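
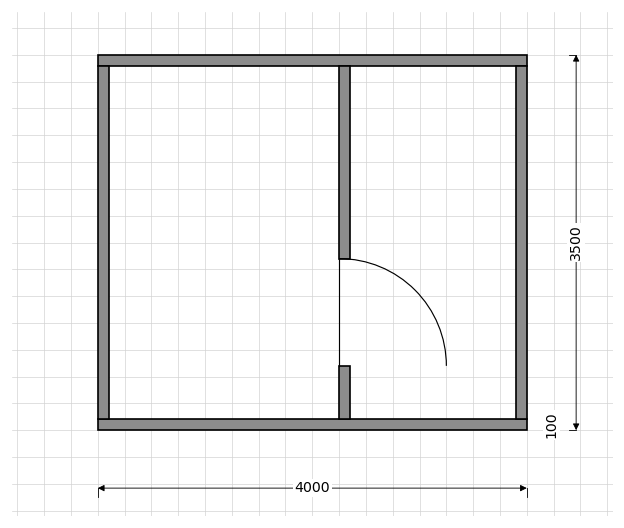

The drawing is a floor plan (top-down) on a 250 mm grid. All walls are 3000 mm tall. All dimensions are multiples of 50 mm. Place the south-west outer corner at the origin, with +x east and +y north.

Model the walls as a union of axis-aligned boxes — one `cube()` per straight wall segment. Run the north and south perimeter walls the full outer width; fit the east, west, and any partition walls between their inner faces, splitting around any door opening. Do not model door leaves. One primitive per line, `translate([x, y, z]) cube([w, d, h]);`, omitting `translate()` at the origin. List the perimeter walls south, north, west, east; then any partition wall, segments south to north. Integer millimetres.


cube([4000, 100, 3000]);
translate([0, 3400, 0]) cube([4000, 100, 3000]);
translate([0, 100, 0]) cube([100, 3300, 3000]);
translate([3900, 100, 0]) cube([100, 3300, 3000]);
translate([2250, 100, 0]) cube([100, 500, 3000]);
translate([2250, 1600, 0]) cube([100, 1800, 3000]);


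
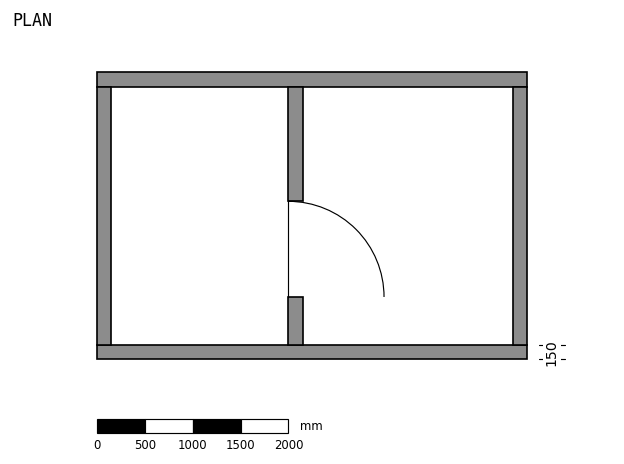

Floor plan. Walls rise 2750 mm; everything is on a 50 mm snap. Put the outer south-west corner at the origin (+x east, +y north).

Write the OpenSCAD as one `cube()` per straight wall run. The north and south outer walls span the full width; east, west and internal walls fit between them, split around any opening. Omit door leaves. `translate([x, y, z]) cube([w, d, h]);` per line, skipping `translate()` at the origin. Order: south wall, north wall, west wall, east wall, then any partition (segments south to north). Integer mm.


cube([4500, 150, 2750]);
translate([0, 2850, 0]) cube([4500, 150, 2750]);
translate([0, 150, 0]) cube([150, 2700, 2750]);
translate([4350, 150, 0]) cube([150, 2700, 2750]);
translate([2000, 150, 0]) cube([150, 500, 2750]);
translate([2000, 1650, 0]) cube([150, 1200, 2750]);


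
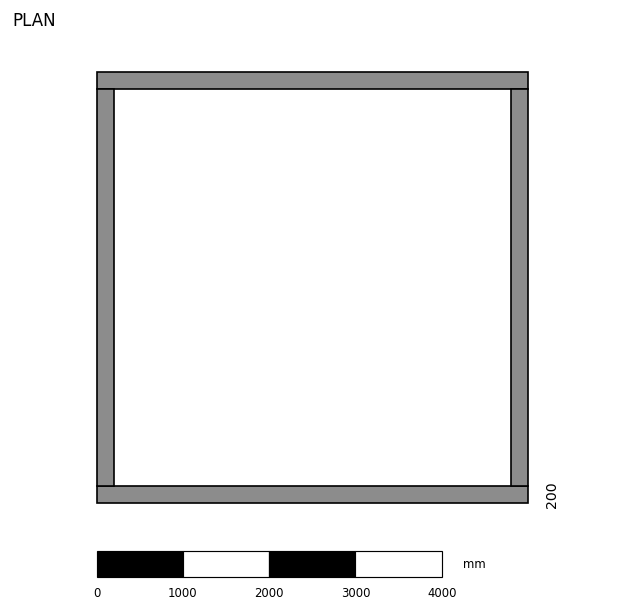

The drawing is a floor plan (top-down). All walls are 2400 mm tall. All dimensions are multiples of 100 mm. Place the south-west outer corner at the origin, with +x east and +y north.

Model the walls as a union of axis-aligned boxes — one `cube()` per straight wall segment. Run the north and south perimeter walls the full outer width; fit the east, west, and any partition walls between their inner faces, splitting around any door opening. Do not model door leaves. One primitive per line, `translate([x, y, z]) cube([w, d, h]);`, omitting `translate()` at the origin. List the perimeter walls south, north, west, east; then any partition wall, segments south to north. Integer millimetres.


cube([5000, 200, 2400]);
translate([0, 4800, 0]) cube([5000, 200, 2400]);
translate([0, 200, 0]) cube([200, 4600, 2400]);
translate([4800, 200, 0]) cube([200, 4600, 2400]);


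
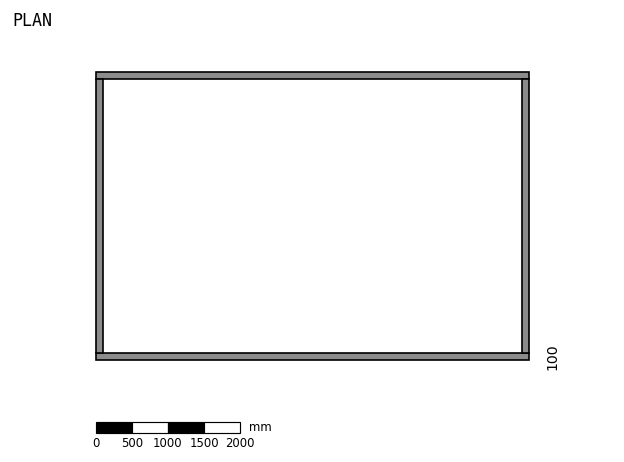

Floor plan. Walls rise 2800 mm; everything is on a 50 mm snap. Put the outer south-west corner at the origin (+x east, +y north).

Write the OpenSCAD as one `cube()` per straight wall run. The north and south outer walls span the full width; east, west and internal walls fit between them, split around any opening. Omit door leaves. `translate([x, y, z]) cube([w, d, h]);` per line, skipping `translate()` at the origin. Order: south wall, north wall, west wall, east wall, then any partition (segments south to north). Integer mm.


cube([6000, 100, 2800]);
translate([0, 3900, 0]) cube([6000, 100, 2800]);
translate([0, 100, 0]) cube([100, 3800, 2800]);
translate([5900, 100, 0]) cube([100, 3800, 2800]);


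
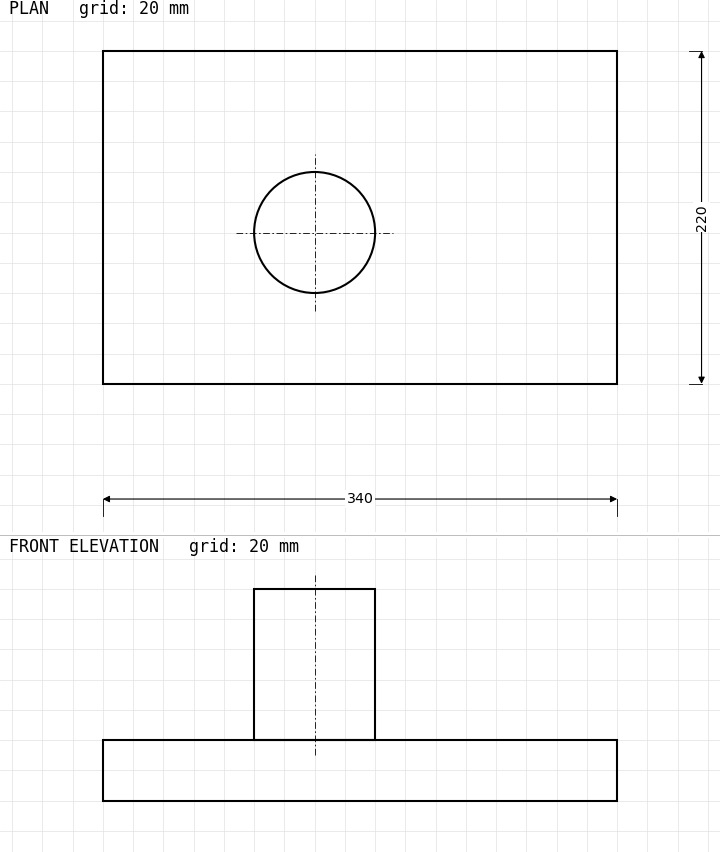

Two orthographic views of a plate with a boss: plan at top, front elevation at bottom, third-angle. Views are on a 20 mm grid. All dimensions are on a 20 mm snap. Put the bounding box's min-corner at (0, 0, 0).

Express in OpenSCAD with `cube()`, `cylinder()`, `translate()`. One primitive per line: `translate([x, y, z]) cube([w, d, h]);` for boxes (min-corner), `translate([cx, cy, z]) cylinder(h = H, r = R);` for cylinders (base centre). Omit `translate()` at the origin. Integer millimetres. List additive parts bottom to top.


cube([340, 220, 40]);
translate([140, 100, 40]) cylinder(h = 100, r = 40);


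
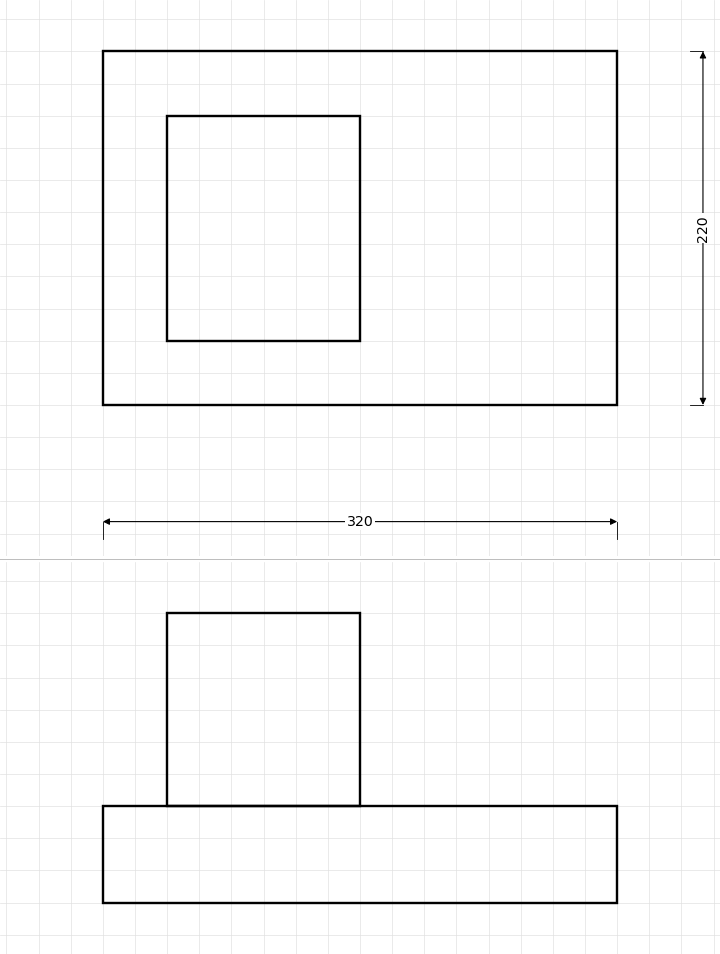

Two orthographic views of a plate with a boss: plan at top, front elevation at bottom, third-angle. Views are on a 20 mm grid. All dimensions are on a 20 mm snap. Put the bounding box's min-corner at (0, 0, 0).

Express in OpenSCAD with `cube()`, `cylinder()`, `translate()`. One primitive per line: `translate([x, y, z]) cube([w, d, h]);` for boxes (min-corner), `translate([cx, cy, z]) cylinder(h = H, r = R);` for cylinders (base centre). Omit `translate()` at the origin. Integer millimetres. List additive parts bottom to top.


cube([320, 220, 60]);
translate([40, 40, 60]) cube([120, 140, 120]);


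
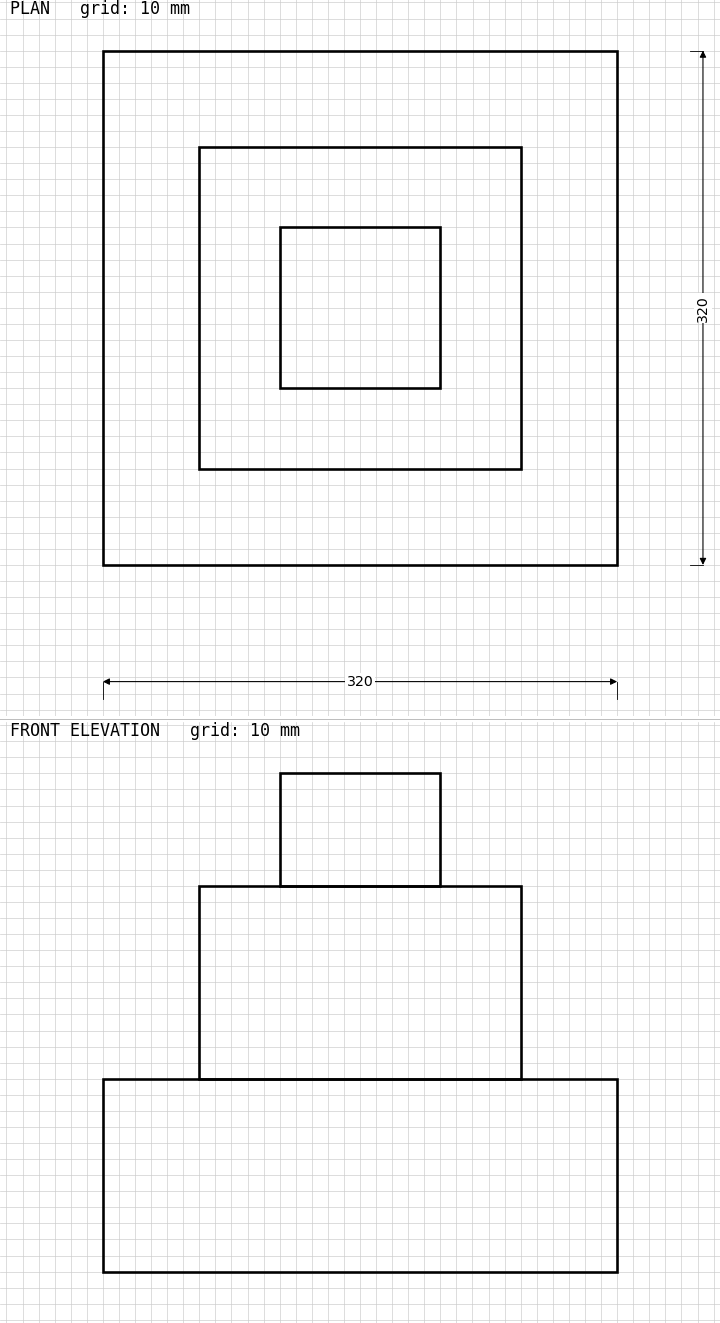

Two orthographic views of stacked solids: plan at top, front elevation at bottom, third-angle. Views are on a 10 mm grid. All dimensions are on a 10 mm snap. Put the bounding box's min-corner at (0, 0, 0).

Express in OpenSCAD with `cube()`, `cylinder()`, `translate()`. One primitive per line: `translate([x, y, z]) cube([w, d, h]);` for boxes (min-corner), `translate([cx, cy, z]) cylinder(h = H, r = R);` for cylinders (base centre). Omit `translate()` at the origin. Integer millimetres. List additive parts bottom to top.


cube([320, 320, 120]);
translate([60, 60, 120]) cube([200, 200, 120]);
translate([110, 110, 240]) cube([100, 100, 70]);


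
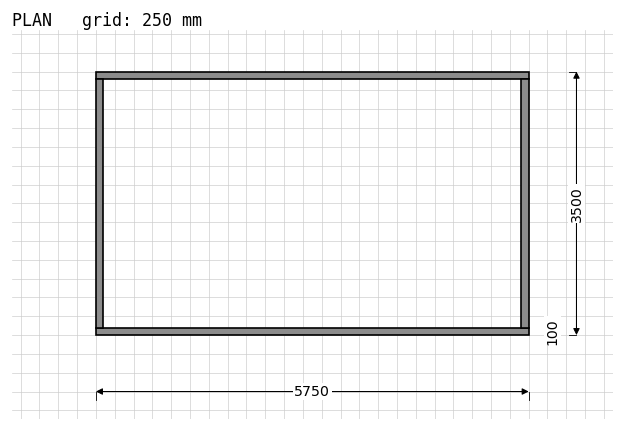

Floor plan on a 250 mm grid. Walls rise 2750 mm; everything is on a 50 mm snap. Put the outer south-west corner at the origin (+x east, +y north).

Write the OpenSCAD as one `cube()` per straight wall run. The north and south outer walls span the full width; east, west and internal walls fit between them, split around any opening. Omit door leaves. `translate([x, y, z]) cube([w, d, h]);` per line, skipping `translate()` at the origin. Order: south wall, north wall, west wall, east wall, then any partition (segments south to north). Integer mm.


cube([5750, 100, 2750]);
translate([0, 3400, 0]) cube([5750, 100, 2750]);
translate([0, 100, 0]) cube([100, 3300, 2750]);
translate([5650, 100, 0]) cube([100, 3300, 2750]);


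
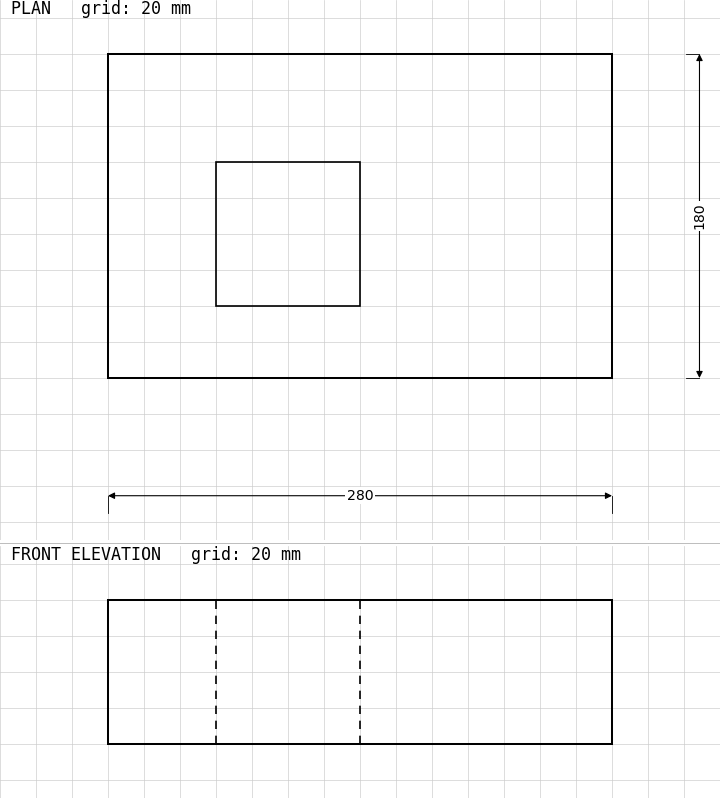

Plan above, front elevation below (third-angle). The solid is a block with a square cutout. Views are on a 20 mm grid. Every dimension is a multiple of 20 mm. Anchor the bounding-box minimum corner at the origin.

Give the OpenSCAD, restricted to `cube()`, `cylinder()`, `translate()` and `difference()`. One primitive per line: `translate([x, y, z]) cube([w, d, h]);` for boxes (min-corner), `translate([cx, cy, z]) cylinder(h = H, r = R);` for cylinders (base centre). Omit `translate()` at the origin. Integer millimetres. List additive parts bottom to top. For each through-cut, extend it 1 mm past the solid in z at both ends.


difference() {
  cube([280, 180, 80]);
  translate([60, 40, -1]) cube([80, 80, 82]);
}


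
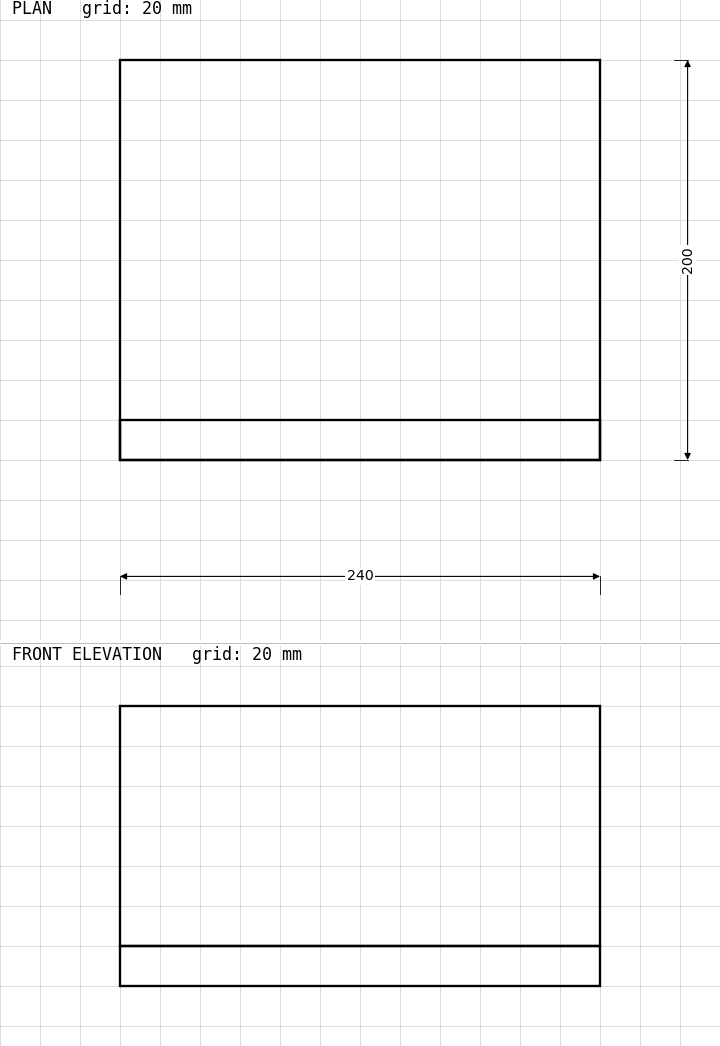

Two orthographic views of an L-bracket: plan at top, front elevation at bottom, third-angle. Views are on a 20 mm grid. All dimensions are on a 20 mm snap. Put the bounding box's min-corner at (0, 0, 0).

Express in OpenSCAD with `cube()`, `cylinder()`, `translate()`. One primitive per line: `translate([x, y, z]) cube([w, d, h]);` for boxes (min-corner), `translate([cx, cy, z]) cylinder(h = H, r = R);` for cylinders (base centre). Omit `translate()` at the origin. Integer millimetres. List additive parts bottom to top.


cube([240, 200, 20]);
translate([0, 0, 20]) cube([240, 20, 120]);


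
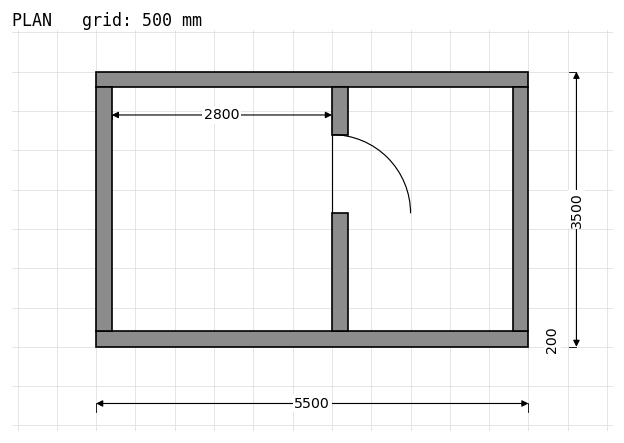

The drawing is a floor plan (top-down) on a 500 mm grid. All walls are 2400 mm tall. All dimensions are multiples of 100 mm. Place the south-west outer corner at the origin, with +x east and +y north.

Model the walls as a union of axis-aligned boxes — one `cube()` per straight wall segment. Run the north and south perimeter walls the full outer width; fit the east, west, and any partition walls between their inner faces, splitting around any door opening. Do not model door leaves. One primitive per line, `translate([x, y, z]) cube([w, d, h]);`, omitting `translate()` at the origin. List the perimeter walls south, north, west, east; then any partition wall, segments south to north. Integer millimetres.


cube([5500, 200, 2400]);
translate([0, 3300, 0]) cube([5500, 200, 2400]);
translate([0, 200, 0]) cube([200, 3100, 2400]);
translate([5300, 200, 0]) cube([200, 3100, 2400]);
translate([3000, 200, 0]) cube([200, 1500, 2400]);
translate([3000, 2700, 0]) cube([200, 600, 2400]);


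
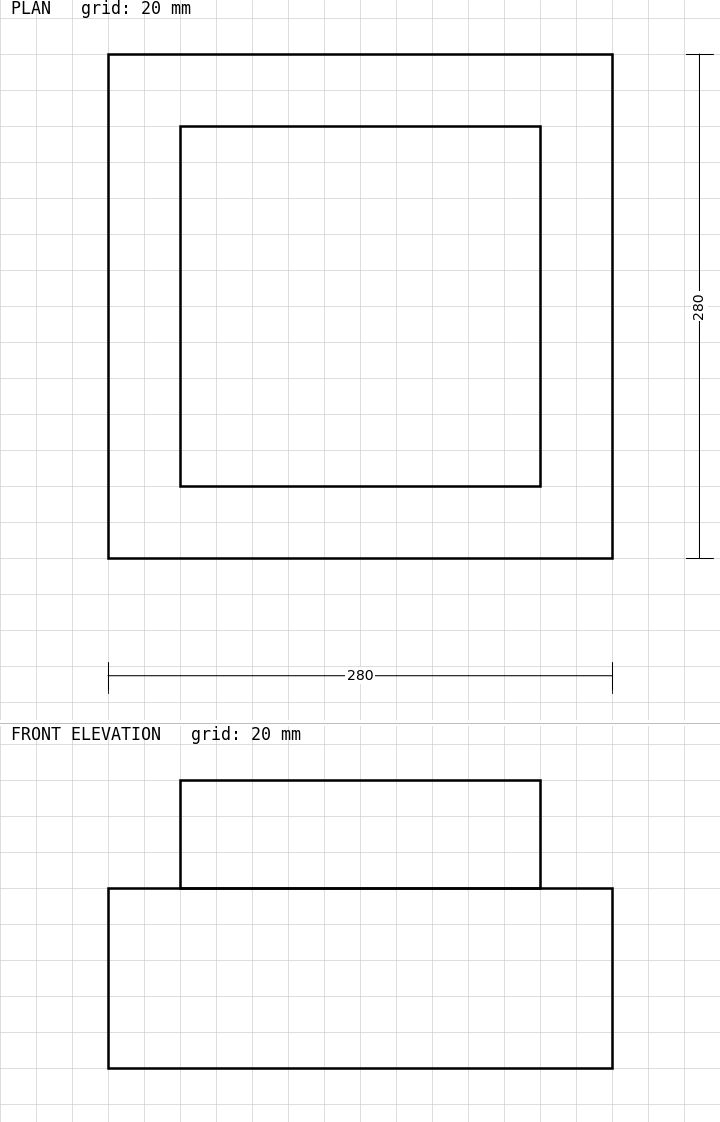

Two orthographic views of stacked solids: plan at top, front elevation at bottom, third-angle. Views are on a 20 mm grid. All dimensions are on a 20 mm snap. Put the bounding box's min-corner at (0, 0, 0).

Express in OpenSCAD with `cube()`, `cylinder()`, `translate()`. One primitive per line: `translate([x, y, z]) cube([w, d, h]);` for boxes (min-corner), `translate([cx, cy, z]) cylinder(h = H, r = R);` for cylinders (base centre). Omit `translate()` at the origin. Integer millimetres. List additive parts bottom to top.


cube([280, 280, 100]);
translate([40, 40, 100]) cube([200, 200, 60]);


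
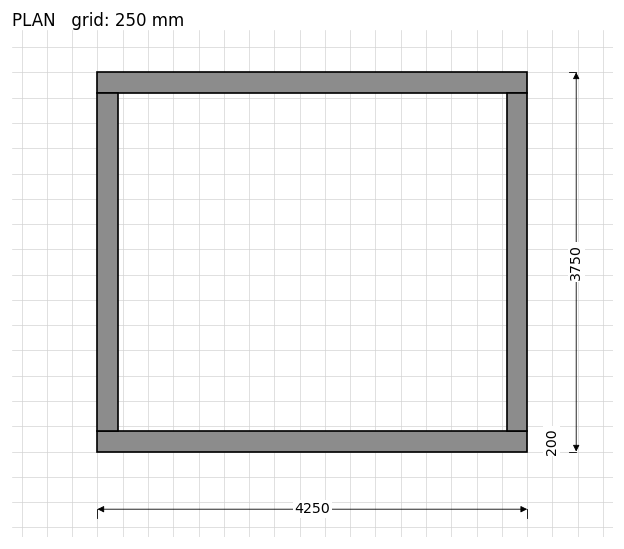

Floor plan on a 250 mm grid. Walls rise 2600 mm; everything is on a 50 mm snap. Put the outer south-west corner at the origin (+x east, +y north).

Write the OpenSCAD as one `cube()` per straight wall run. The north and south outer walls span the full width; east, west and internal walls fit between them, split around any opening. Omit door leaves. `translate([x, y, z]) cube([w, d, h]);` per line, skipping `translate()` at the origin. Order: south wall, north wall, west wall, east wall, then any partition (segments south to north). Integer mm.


cube([4250, 200, 2600]);
translate([0, 3550, 0]) cube([4250, 200, 2600]);
translate([0, 200, 0]) cube([200, 3350, 2600]);
translate([4050, 200, 0]) cube([200, 3350, 2600]);


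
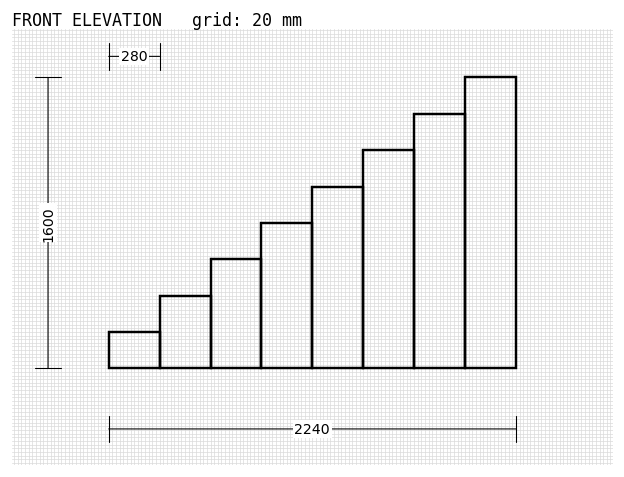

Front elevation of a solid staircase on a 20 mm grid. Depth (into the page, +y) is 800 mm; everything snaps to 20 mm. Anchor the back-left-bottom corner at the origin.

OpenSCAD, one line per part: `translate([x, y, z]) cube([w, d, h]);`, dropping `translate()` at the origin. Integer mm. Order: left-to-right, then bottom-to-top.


cube([280, 800, 200]);
translate([280, 0, 0]) cube([280, 800, 400]);
translate([560, 0, 0]) cube([280, 800, 600]);
translate([840, 0, 0]) cube([280, 800, 800]);
translate([1120, 0, 0]) cube([280, 800, 1000]);
translate([1400, 0, 0]) cube([280, 800, 1200]);
translate([1680, 0, 0]) cube([280, 800, 1400]);
translate([1960, 0, 0]) cube([280, 800, 1600]);


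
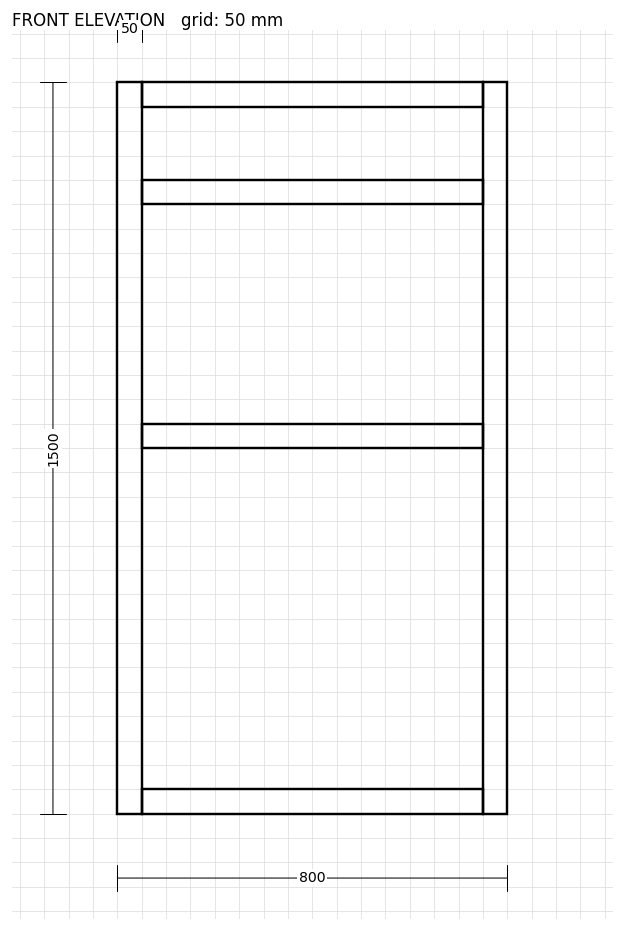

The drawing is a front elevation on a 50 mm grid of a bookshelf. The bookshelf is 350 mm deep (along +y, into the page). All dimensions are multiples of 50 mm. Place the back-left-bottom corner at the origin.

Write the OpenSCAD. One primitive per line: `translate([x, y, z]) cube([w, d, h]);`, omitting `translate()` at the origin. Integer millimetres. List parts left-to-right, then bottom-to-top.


cube([50, 350, 1500]);
translate([50, 0, 0]) cube([700, 350, 50]);
translate([50, 0, 750]) cube([700, 350, 50]);
translate([50, 0, 1250]) cube([700, 350, 50]);
translate([50, 0, 1450]) cube([700, 350, 50]);
translate([750, 0, 0]) cube([50, 350, 1500]);


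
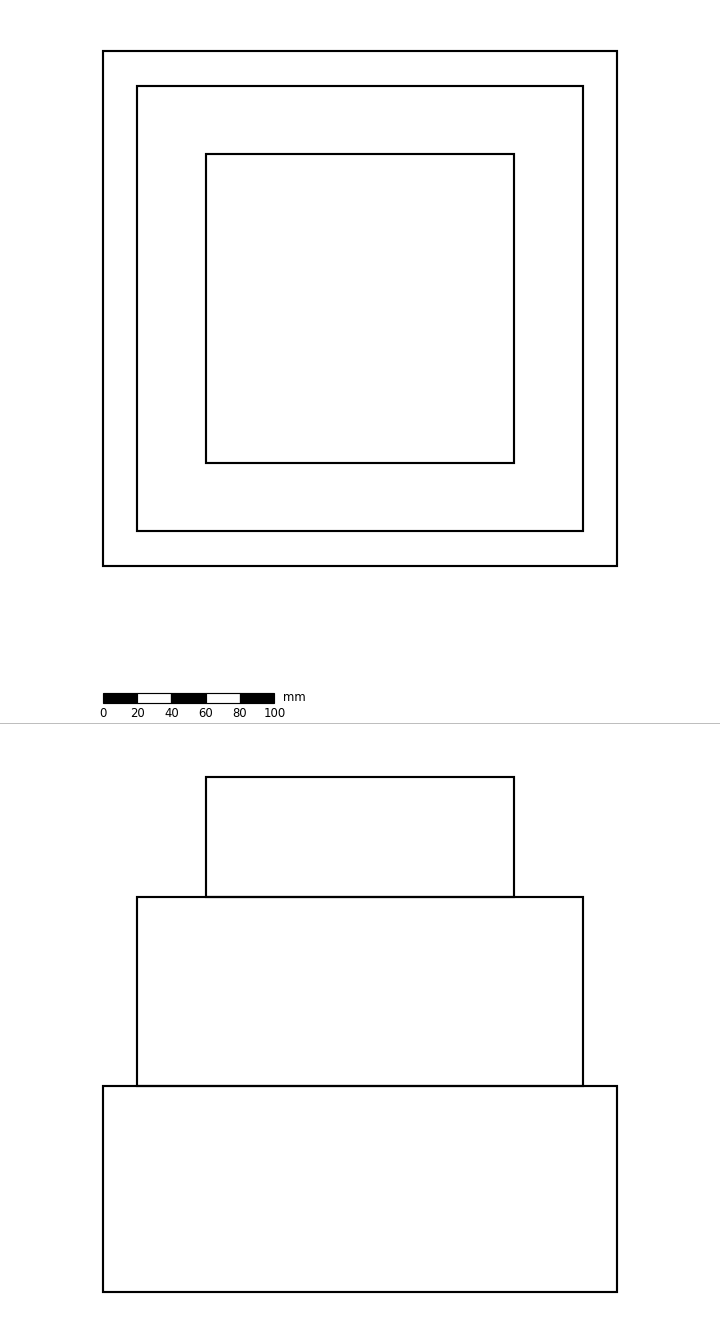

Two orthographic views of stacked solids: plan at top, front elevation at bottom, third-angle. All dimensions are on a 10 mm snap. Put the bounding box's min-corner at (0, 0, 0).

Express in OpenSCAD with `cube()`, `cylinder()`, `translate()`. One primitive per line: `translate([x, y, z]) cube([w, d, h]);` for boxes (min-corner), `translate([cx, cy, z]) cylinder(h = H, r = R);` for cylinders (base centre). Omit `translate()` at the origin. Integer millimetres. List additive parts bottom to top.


cube([300, 300, 120]);
translate([20, 20, 120]) cube([260, 260, 110]);
translate([60, 60, 230]) cube([180, 180, 70]);


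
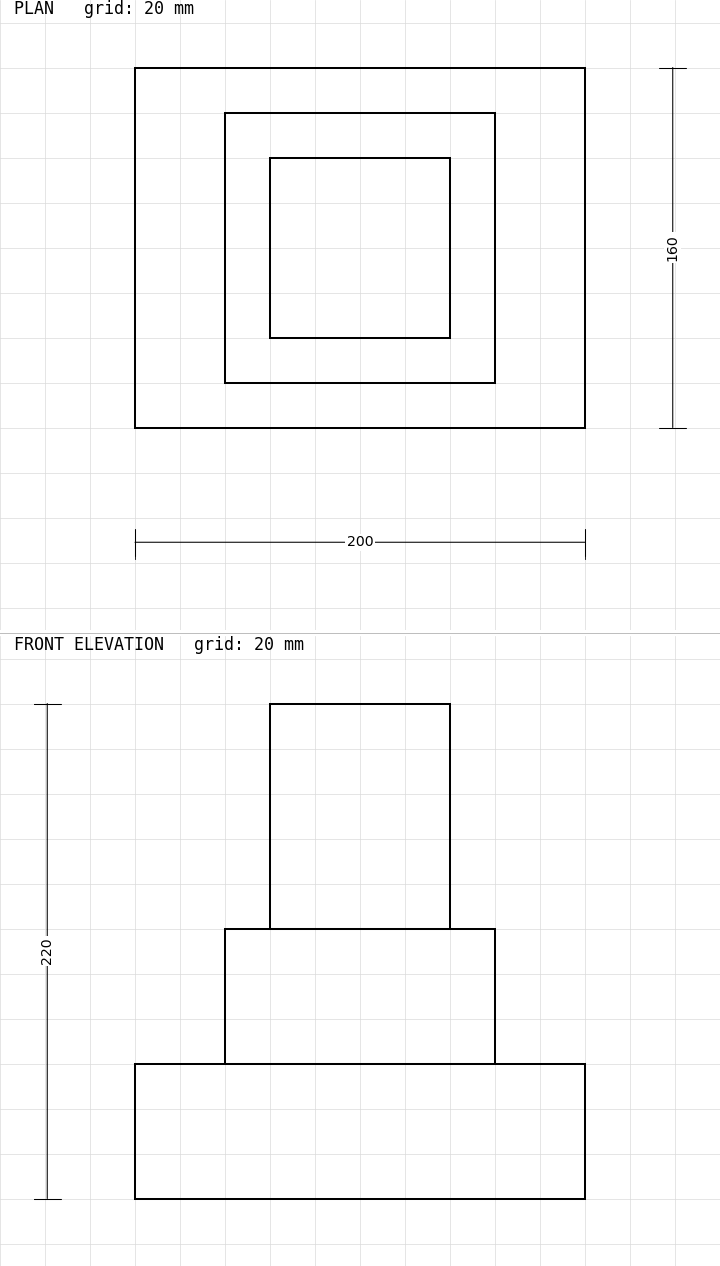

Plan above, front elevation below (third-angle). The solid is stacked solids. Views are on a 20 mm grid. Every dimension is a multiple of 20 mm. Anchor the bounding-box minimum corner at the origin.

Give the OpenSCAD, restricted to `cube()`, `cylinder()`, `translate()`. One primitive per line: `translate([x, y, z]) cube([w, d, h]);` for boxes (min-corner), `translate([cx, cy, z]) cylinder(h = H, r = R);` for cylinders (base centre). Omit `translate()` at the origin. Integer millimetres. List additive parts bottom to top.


cube([200, 160, 60]);
translate([40, 20, 60]) cube([120, 120, 60]);
translate([60, 40, 120]) cube([80, 80, 100]);


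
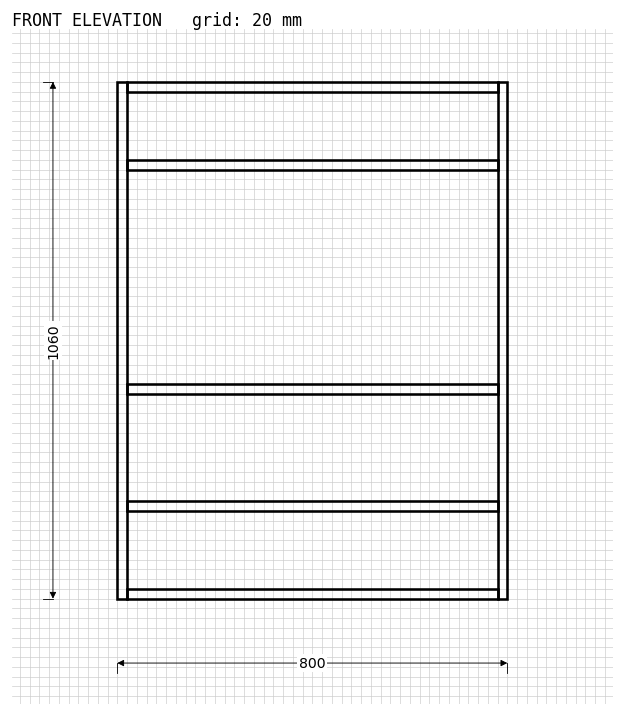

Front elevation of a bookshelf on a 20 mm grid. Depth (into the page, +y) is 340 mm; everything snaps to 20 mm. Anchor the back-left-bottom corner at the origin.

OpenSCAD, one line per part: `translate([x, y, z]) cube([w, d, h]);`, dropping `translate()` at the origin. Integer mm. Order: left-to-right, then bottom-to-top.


cube([20, 340, 1060]);
translate([20, 0, 0]) cube([760, 340, 20]);
translate([20, 0, 180]) cube([760, 340, 20]);
translate([20, 0, 420]) cube([760, 340, 20]);
translate([20, 0, 880]) cube([760, 340, 20]);
translate([20, 0, 1040]) cube([760, 340, 20]);
translate([780, 0, 0]) cube([20, 340, 1060]);


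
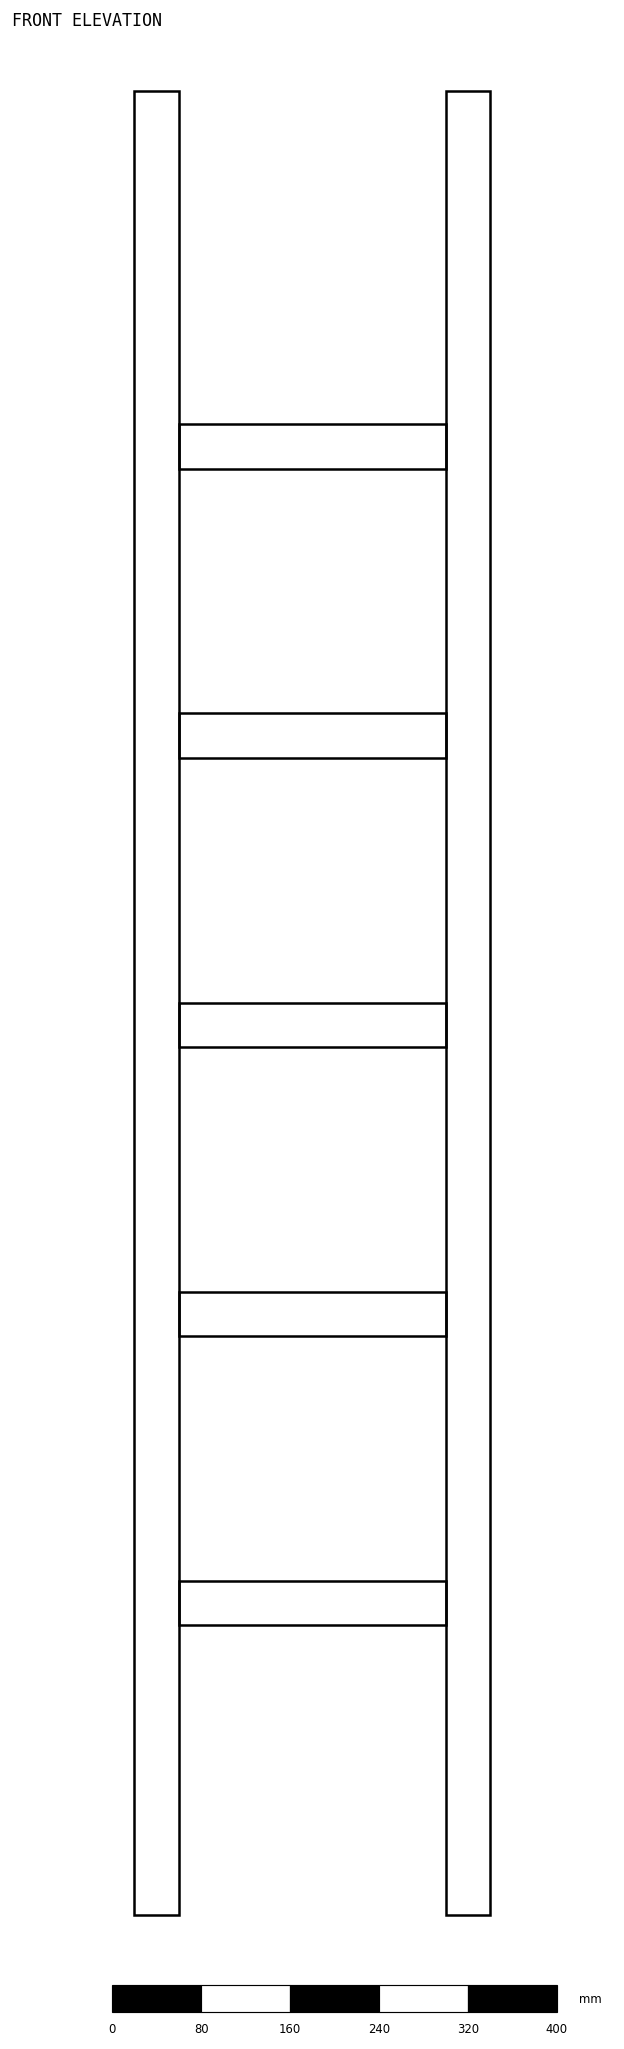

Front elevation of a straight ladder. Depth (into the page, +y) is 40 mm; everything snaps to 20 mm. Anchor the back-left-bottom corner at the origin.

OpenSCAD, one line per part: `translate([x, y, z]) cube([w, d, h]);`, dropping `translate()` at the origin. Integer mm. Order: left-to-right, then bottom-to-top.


cube([40, 40, 1640]);
translate([40, 0, 260]) cube([240, 40, 40]);
translate([40, 0, 520]) cube([240, 40, 40]);
translate([40, 0, 780]) cube([240, 40, 40]);
translate([40, 0, 1040]) cube([240, 40, 40]);
translate([40, 0, 1300]) cube([240, 40, 40]);
translate([280, 0, 0]) cube([40, 40, 1640]);


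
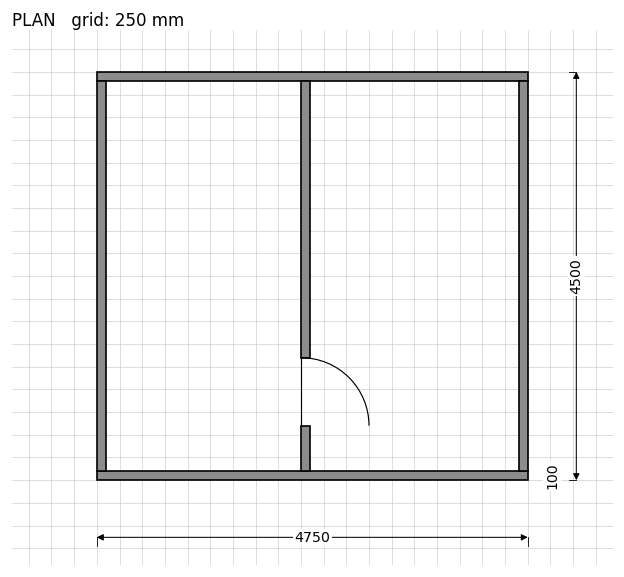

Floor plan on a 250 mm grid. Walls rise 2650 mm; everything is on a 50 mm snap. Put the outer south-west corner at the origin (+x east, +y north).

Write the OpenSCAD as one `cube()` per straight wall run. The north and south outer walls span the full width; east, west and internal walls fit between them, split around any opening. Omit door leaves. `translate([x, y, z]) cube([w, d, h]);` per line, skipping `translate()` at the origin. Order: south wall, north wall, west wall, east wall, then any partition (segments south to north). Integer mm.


cube([4750, 100, 2650]);
translate([0, 4400, 0]) cube([4750, 100, 2650]);
translate([0, 100, 0]) cube([100, 4300, 2650]);
translate([4650, 100, 0]) cube([100, 4300, 2650]);
translate([2250, 100, 0]) cube([100, 500, 2650]);
translate([2250, 1350, 0]) cube([100, 3050, 2650]);


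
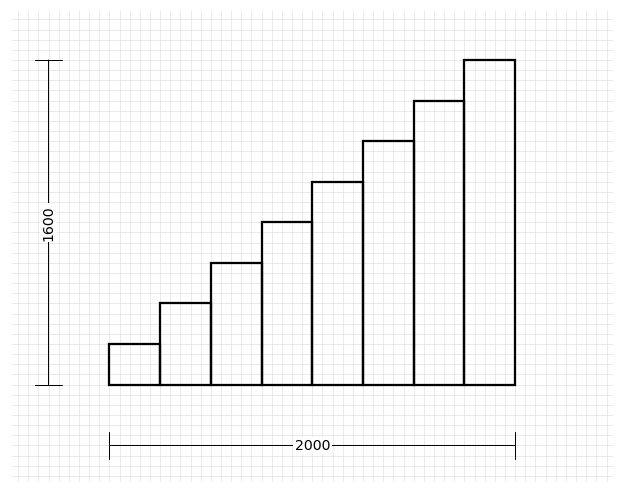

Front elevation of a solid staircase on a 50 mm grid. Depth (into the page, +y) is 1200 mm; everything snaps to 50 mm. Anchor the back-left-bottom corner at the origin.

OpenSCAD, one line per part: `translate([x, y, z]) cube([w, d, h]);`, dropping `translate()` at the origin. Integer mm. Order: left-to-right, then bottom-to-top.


cube([250, 1200, 200]);
translate([250, 0, 0]) cube([250, 1200, 400]);
translate([500, 0, 0]) cube([250, 1200, 600]);
translate([750, 0, 0]) cube([250, 1200, 800]);
translate([1000, 0, 0]) cube([250, 1200, 1000]);
translate([1250, 0, 0]) cube([250, 1200, 1200]);
translate([1500, 0, 0]) cube([250, 1200, 1400]);
translate([1750, 0, 0]) cube([250, 1200, 1600]);


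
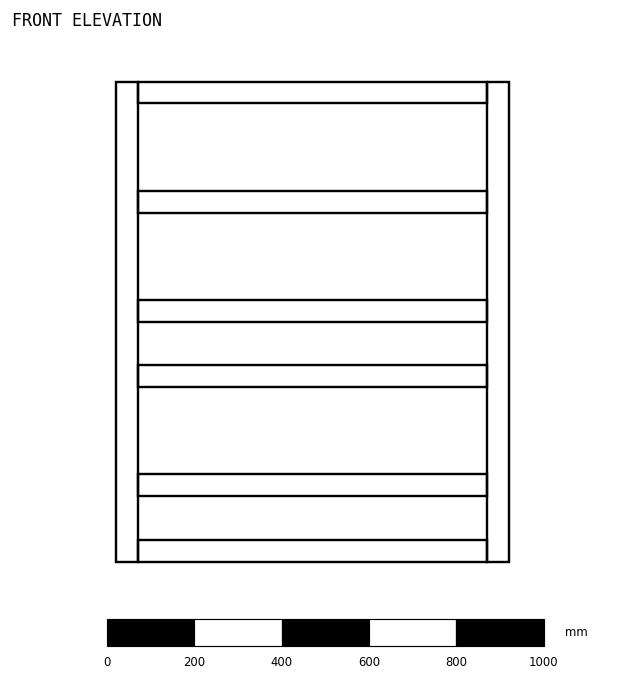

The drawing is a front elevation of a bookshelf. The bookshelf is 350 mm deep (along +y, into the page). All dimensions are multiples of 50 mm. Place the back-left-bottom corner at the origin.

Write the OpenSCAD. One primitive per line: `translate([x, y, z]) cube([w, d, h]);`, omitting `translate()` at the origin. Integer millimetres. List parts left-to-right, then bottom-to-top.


cube([50, 350, 1100]);
translate([50, 0, 0]) cube([800, 350, 50]);
translate([50, 0, 150]) cube([800, 350, 50]);
translate([50, 0, 400]) cube([800, 350, 50]);
translate([50, 0, 550]) cube([800, 350, 50]);
translate([50, 0, 800]) cube([800, 350, 50]);
translate([50, 0, 1050]) cube([800, 350, 50]);
translate([850, 0, 0]) cube([50, 350, 1100]);


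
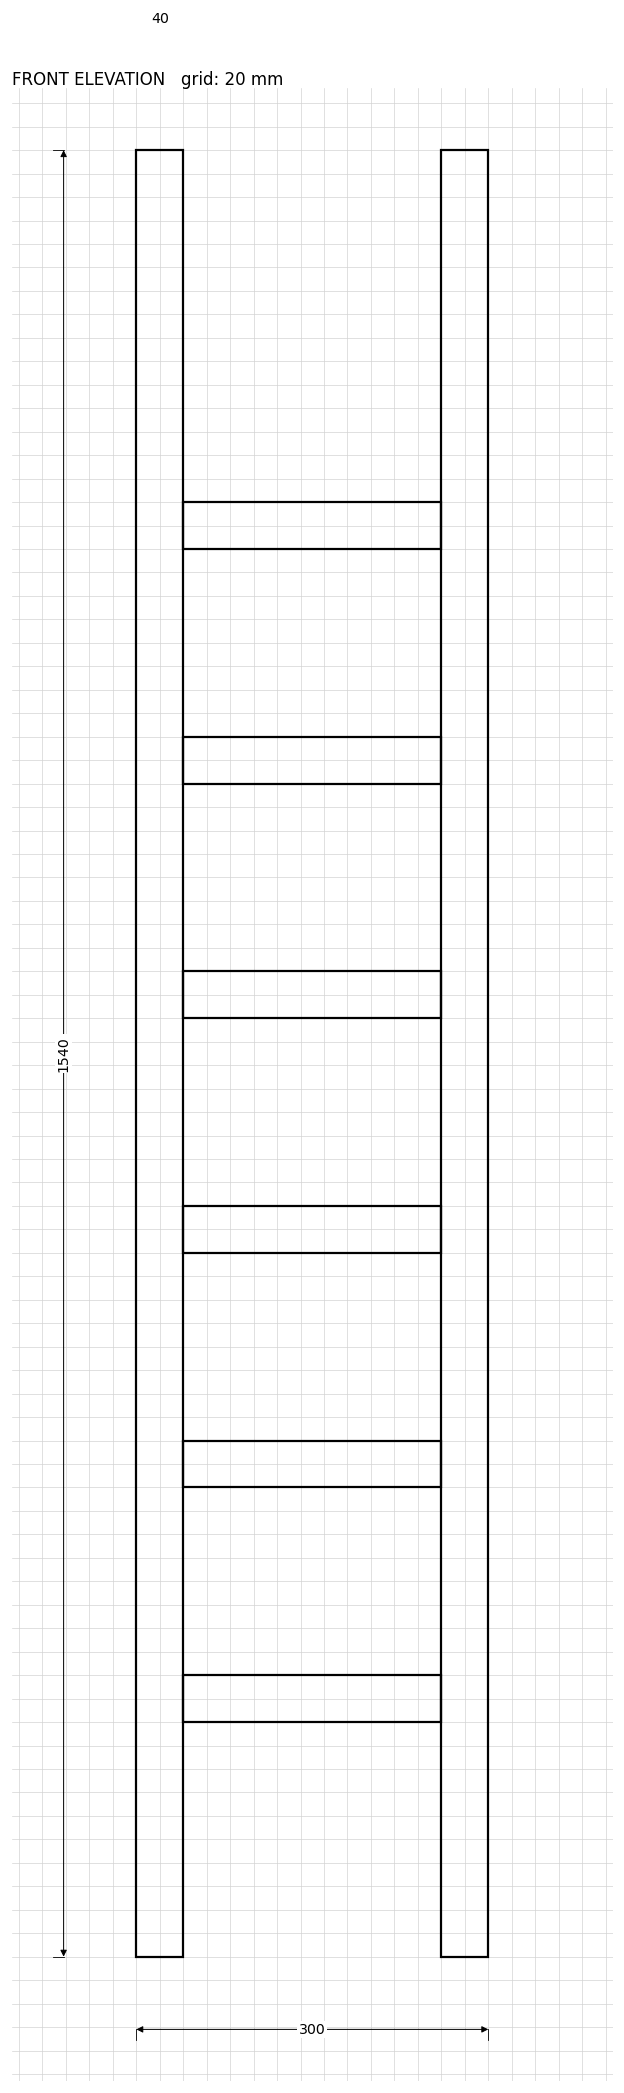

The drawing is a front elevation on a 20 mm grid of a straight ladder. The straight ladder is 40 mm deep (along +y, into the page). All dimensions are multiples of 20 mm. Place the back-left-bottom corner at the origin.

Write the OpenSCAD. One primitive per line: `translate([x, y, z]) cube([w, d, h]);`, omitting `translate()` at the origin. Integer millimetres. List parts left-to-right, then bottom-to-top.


cube([40, 40, 1540]);
translate([40, 0, 200]) cube([220, 40, 40]);
translate([40, 0, 400]) cube([220, 40, 40]);
translate([40, 0, 600]) cube([220, 40, 40]);
translate([40, 0, 800]) cube([220, 40, 40]);
translate([40, 0, 1000]) cube([220, 40, 40]);
translate([40, 0, 1200]) cube([220, 40, 40]);
translate([260, 0, 0]) cube([40, 40, 1540]);


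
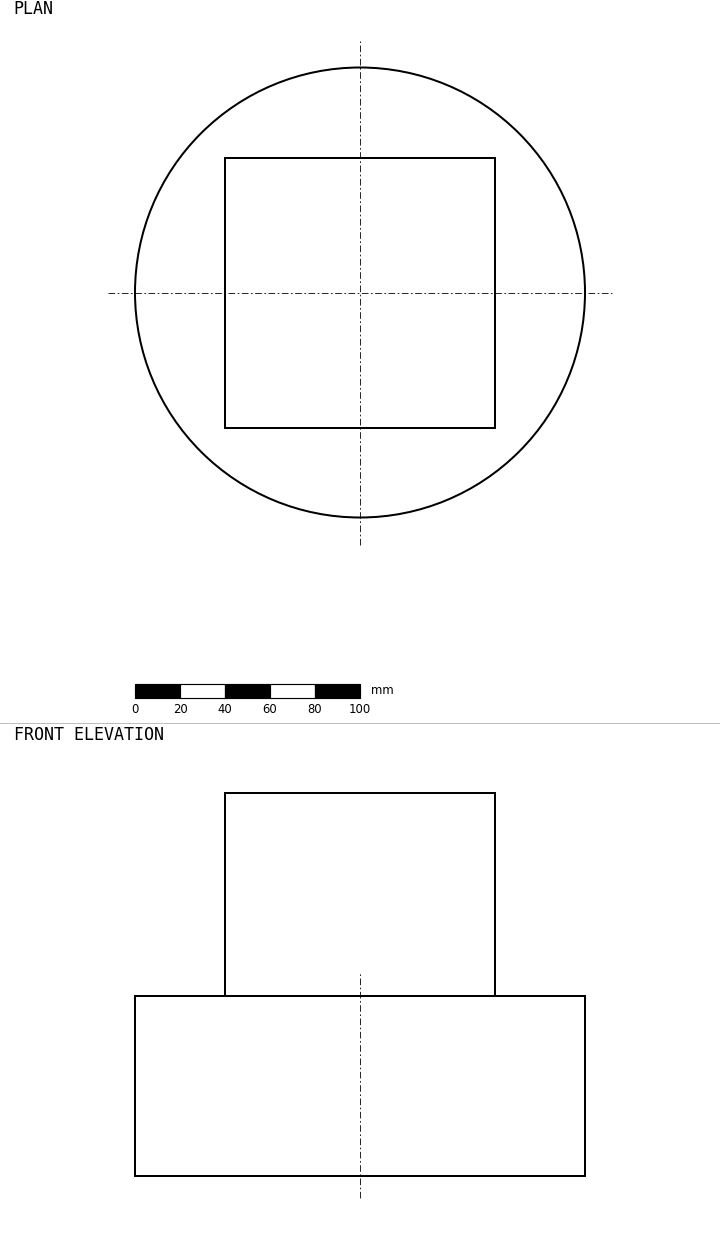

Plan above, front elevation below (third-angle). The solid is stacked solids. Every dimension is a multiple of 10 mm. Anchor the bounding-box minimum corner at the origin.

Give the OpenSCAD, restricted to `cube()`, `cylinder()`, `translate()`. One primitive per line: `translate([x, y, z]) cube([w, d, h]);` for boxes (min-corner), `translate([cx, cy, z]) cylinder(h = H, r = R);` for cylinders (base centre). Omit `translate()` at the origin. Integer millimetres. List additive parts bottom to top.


translate([100, 100, 0]) cylinder(h = 80, r = 100);
translate([40, 40, 80]) cube([120, 120, 90]);


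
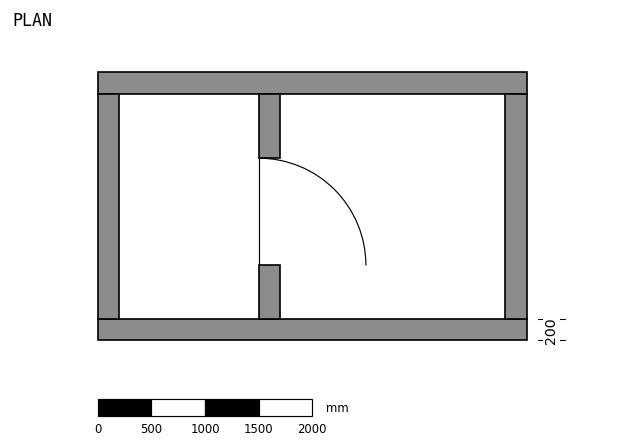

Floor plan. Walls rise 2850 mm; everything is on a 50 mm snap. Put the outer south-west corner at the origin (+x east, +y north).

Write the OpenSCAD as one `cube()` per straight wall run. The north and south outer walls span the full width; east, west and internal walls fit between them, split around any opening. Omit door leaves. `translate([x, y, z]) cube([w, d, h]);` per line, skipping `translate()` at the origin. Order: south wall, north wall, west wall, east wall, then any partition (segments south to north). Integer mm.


cube([4000, 200, 2850]);
translate([0, 2300, 0]) cube([4000, 200, 2850]);
translate([0, 200, 0]) cube([200, 2100, 2850]);
translate([3800, 200, 0]) cube([200, 2100, 2850]);
translate([1500, 200, 0]) cube([200, 500, 2850]);
translate([1500, 1700, 0]) cube([200, 600, 2850]);


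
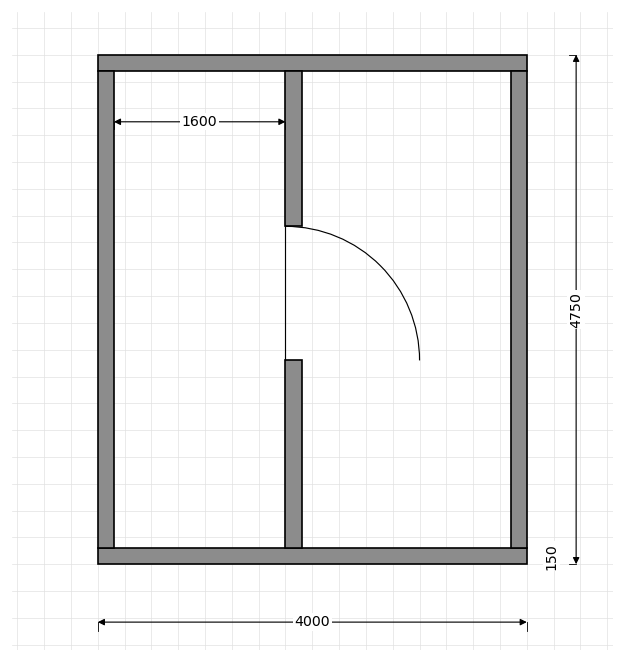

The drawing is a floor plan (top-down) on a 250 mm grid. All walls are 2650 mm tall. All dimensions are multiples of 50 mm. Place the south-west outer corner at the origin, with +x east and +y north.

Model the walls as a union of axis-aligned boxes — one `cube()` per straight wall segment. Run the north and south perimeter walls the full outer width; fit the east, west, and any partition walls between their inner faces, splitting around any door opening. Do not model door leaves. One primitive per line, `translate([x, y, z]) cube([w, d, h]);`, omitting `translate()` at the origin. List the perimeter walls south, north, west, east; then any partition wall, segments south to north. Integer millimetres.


cube([4000, 150, 2650]);
translate([0, 4600, 0]) cube([4000, 150, 2650]);
translate([0, 150, 0]) cube([150, 4450, 2650]);
translate([3850, 150, 0]) cube([150, 4450, 2650]);
translate([1750, 150, 0]) cube([150, 1750, 2650]);
translate([1750, 3150, 0]) cube([150, 1450, 2650]);


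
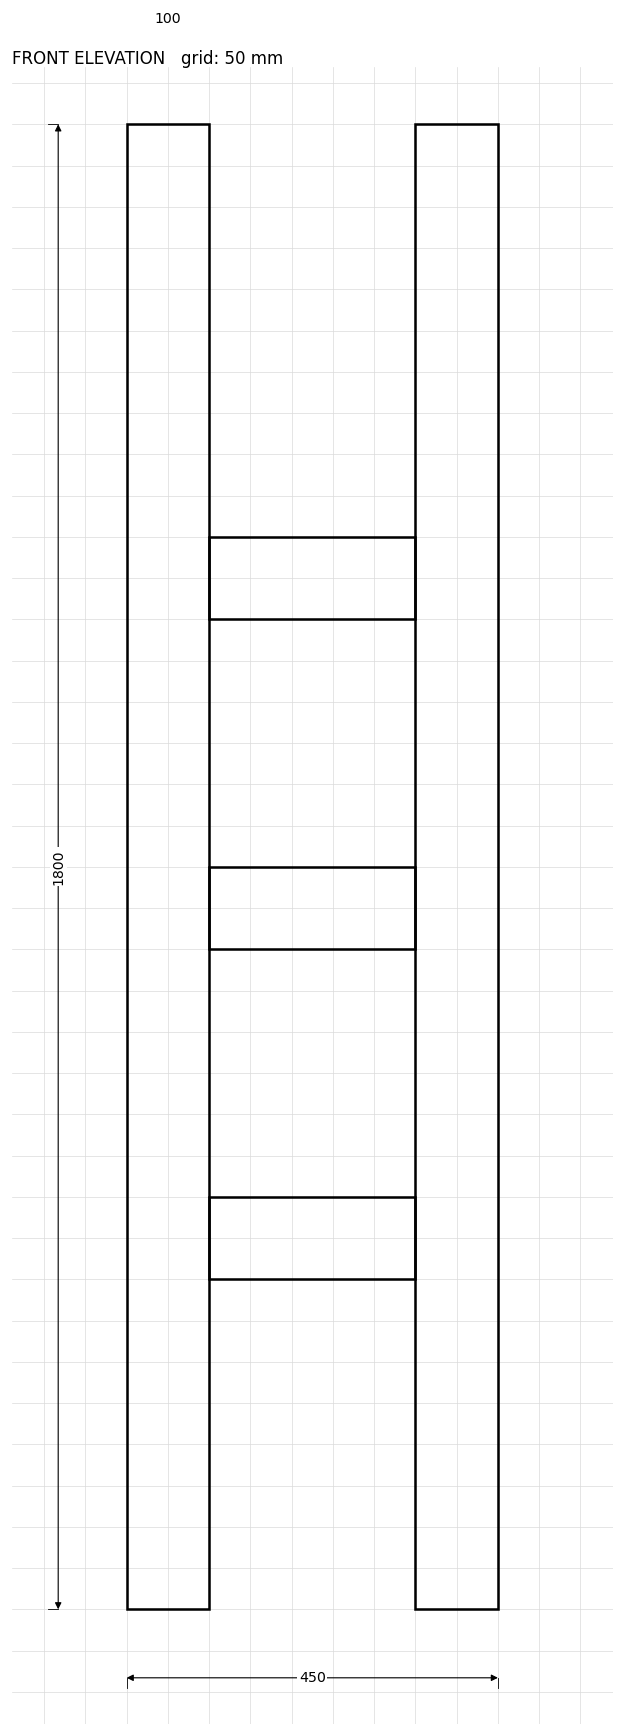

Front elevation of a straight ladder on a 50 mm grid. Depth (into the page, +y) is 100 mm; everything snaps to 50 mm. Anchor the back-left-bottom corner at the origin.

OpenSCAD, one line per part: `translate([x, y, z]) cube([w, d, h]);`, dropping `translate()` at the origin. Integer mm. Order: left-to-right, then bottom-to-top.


cube([100, 100, 1800]);
translate([100, 0, 400]) cube([250, 100, 100]);
translate([100, 0, 800]) cube([250, 100, 100]);
translate([100, 0, 1200]) cube([250, 100, 100]);
translate([350, 0, 0]) cube([100, 100, 1800]);


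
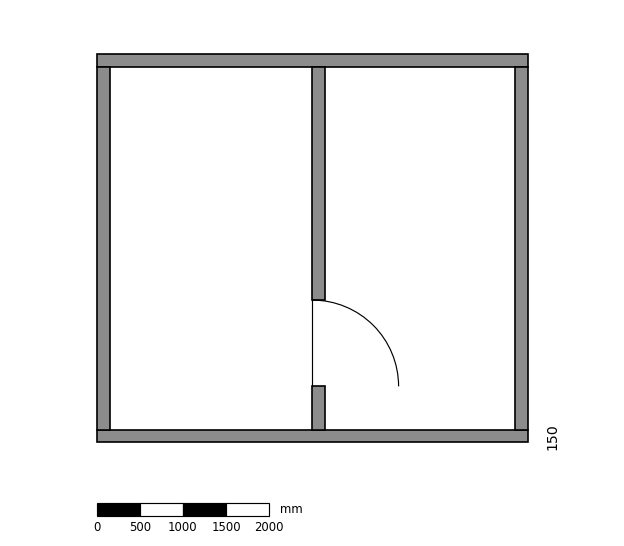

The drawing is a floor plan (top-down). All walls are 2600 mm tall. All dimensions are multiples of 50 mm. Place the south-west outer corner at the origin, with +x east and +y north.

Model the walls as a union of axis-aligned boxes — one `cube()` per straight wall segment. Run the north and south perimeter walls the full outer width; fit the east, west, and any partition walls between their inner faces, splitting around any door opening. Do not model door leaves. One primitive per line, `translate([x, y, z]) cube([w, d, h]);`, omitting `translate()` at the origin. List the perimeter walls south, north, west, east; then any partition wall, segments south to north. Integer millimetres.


cube([5000, 150, 2600]);
translate([0, 4350, 0]) cube([5000, 150, 2600]);
translate([0, 150, 0]) cube([150, 4200, 2600]);
translate([4850, 150, 0]) cube([150, 4200, 2600]);
translate([2500, 150, 0]) cube([150, 500, 2600]);
translate([2500, 1650, 0]) cube([150, 2700, 2600]);


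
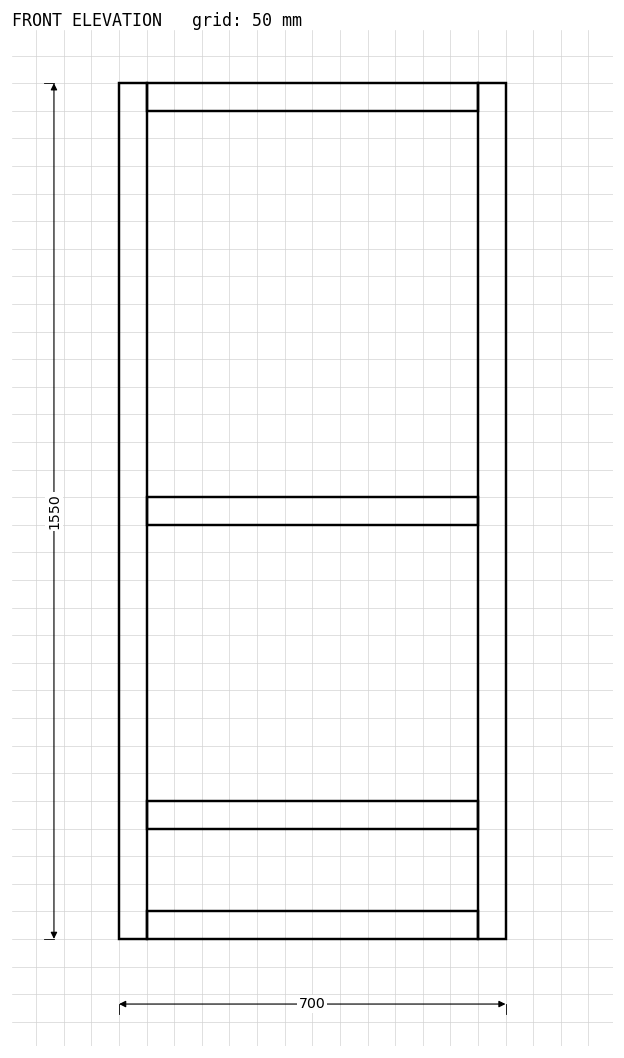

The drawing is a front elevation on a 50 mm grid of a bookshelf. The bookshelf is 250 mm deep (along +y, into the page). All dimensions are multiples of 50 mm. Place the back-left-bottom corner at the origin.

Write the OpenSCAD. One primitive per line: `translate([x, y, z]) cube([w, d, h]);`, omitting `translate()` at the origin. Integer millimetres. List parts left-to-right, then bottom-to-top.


cube([50, 250, 1550]);
translate([50, 0, 0]) cube([600, 250, 50]);
translate([50, 0, 200]) cube([600, 250, 50]);
translate([50, 0, 750]) cube([600, 250, 50]);
translate([50, 0, 1500]) cube([600, 250, 50]);
translate([650, 0, 0]) cube([50, 250, 1550]);


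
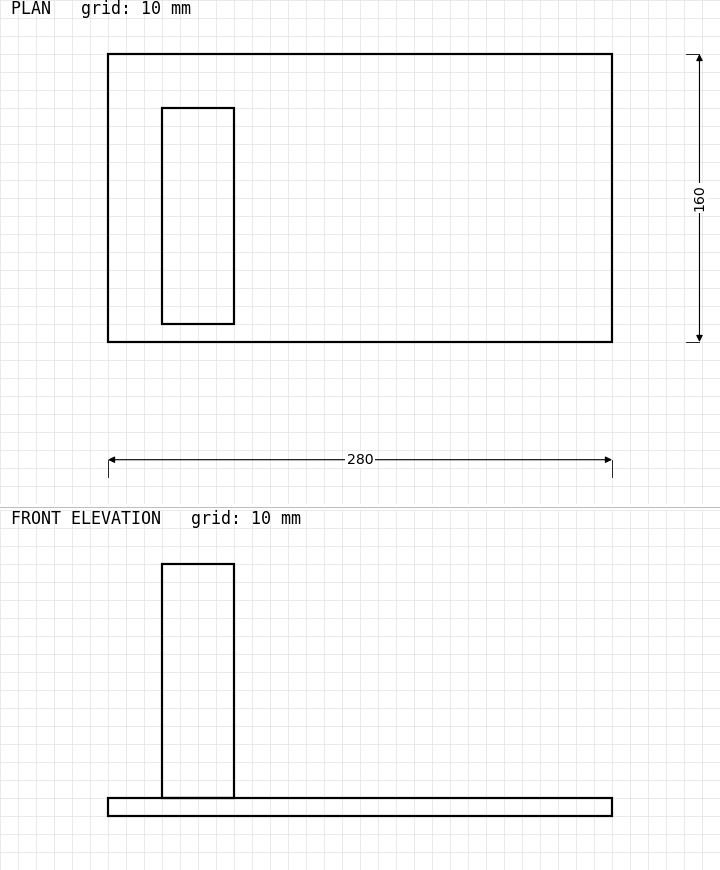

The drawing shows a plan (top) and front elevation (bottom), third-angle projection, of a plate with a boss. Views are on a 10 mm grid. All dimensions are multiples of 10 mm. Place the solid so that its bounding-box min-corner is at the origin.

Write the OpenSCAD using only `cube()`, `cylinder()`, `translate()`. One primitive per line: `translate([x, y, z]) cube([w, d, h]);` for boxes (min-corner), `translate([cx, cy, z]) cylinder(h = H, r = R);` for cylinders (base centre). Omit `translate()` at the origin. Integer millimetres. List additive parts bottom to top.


cube([280, 160, 10]);
translate([30, 10, 10]) cube([40, 120, 130]);


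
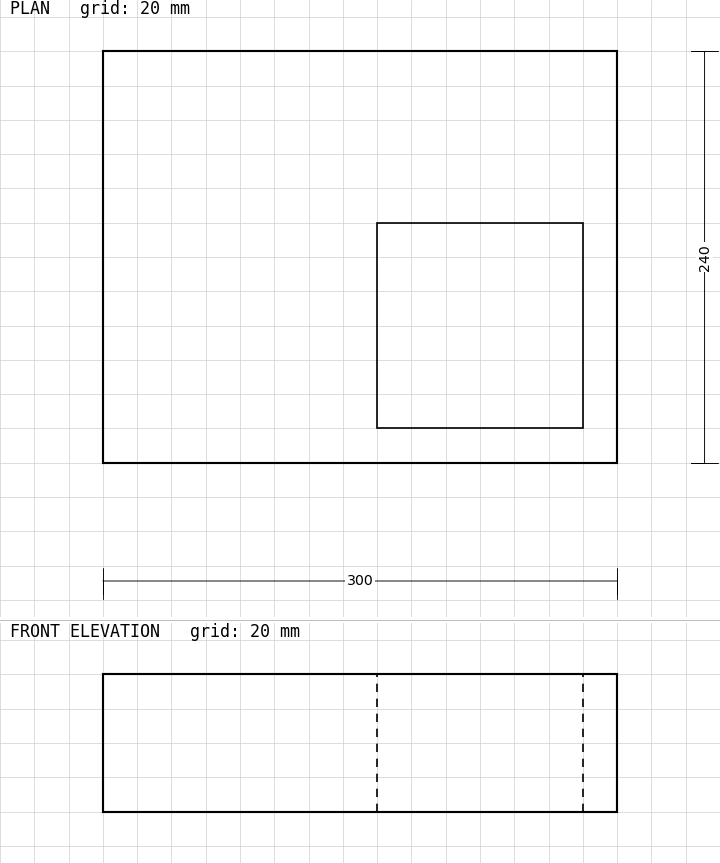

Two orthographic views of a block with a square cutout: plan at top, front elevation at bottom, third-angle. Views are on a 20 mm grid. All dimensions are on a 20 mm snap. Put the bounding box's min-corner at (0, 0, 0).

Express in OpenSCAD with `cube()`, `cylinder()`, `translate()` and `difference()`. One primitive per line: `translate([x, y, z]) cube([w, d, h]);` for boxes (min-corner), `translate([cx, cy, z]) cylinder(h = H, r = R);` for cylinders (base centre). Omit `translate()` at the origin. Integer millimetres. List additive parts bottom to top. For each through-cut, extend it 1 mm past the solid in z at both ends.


difference() {
  cube([300, 240, 80]);
  translate([160, 20, -1]) cube([120, 120, 82]);
}


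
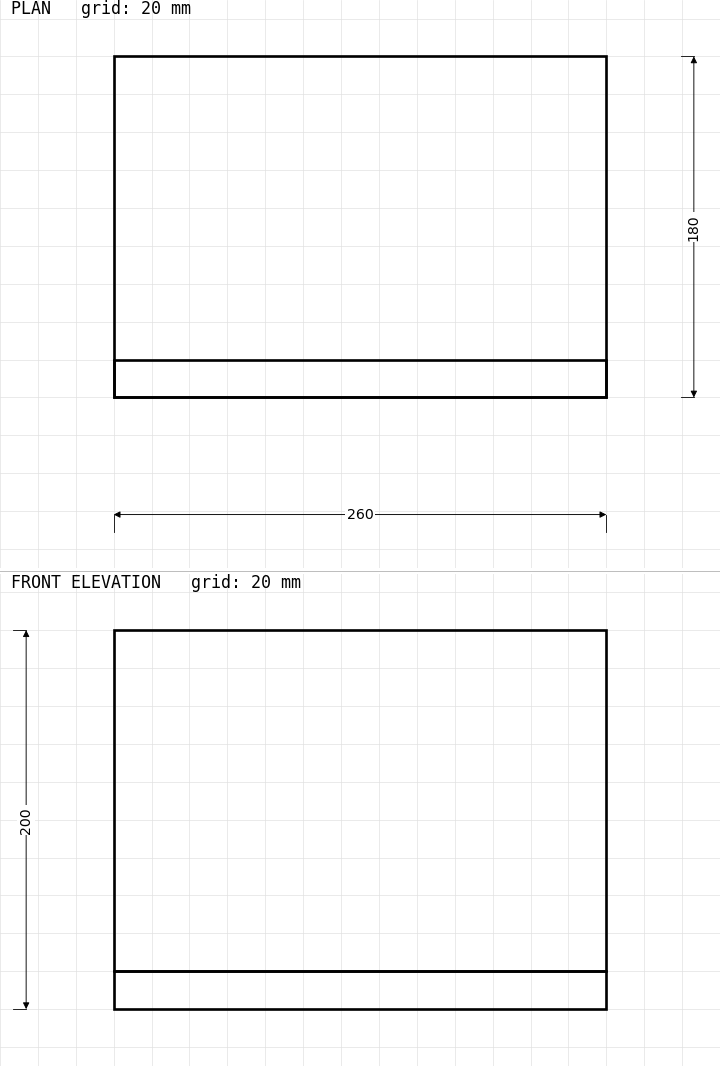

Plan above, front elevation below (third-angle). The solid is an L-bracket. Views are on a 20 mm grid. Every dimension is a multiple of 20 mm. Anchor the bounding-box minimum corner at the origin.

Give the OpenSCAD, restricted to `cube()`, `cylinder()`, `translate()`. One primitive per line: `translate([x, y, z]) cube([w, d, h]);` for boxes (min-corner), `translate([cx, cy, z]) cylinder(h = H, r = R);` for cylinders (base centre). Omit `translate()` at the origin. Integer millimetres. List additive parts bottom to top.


cube([260, 180, 20]);
translate([0, 0, 20]) cube([260, 20, 180]);


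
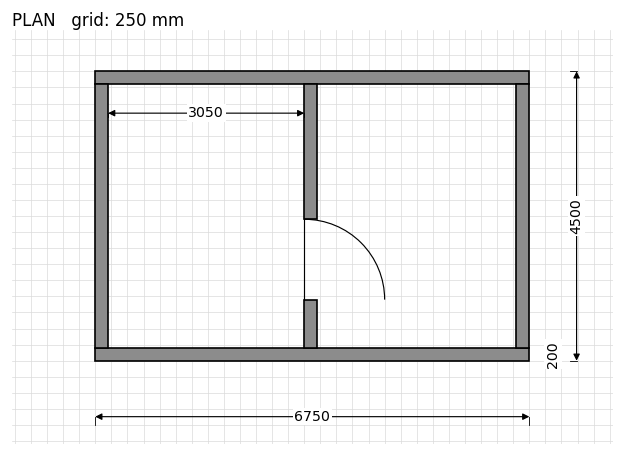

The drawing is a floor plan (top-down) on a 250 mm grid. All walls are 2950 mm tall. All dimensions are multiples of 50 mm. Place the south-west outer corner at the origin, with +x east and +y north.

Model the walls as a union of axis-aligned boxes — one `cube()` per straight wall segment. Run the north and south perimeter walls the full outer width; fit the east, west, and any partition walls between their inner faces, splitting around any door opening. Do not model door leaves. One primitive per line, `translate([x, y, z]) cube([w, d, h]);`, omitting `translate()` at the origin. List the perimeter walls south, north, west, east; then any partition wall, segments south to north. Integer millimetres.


cube([6750, 200, 2950]);
translate([0, 4300, 0]) cube([6750, 200, 2950]);
translate([0, 200, 0]) cube([200, 4100, 2950]);
translate([6550, 200, 0]) cube([200, 4100, 2950]);
translate([3250, 200, 0]) cube([200, 750, 2950]);
translate([3250, 2200, 0]) cube([200, 2100, 2950]);


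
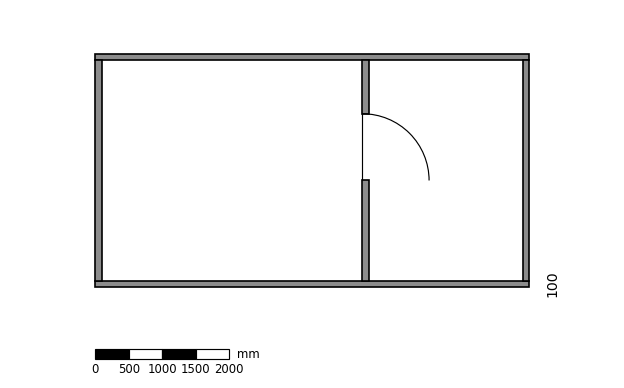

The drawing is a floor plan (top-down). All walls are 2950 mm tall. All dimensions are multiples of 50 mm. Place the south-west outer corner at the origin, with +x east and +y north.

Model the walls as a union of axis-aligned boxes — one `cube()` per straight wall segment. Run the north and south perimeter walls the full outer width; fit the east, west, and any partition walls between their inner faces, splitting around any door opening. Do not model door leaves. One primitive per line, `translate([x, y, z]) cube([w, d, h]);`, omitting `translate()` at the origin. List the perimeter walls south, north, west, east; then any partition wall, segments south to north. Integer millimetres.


cube([6500, 100, 2950]);
translate([0, 3400, 0]) cube([6500, 100, 2950]);
translate([0, 100, 0]) cube([100, 3300, 2950]);
translate([6400, 100, 0]) cube([100, 3300, 2950]);
translate([4000, 100, 0]) cube([100, 1500, 2950]);
translate([4000, 2600, 0]) cube([100, 800, 2950]);


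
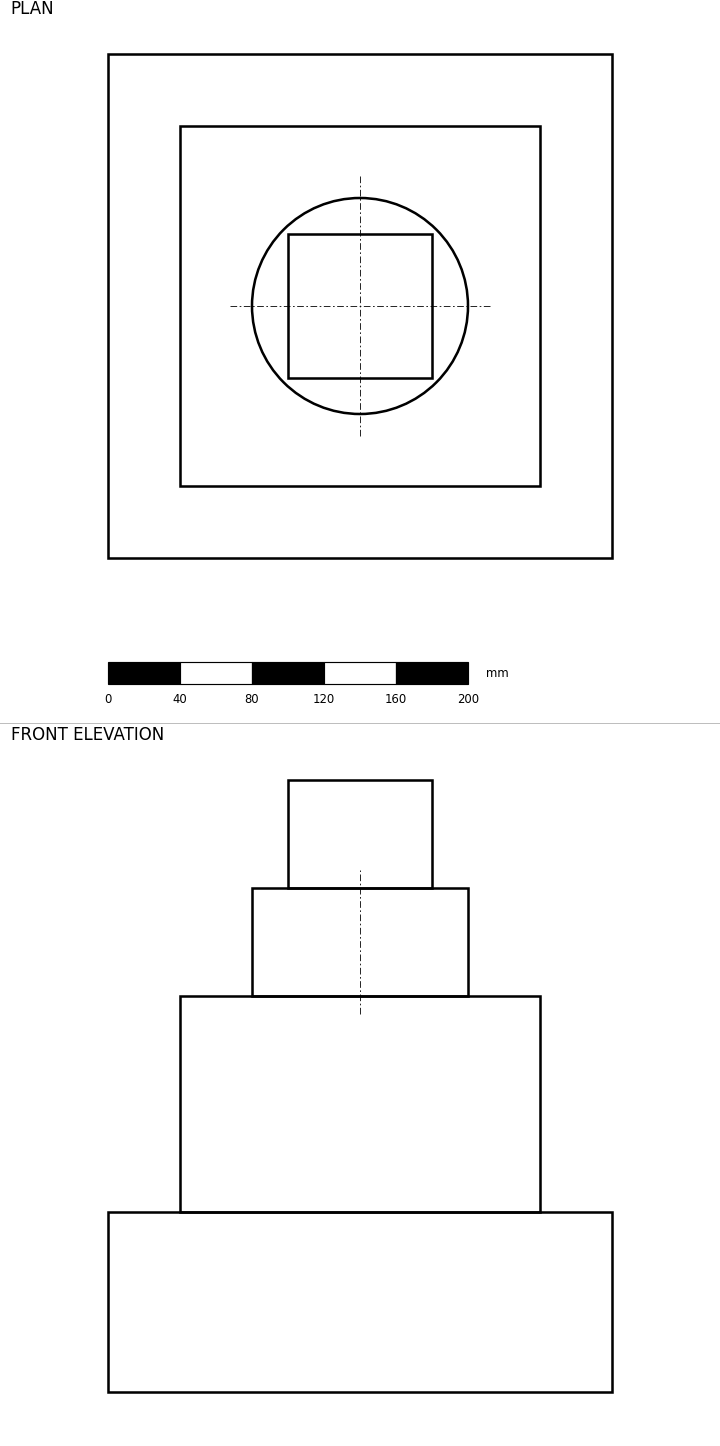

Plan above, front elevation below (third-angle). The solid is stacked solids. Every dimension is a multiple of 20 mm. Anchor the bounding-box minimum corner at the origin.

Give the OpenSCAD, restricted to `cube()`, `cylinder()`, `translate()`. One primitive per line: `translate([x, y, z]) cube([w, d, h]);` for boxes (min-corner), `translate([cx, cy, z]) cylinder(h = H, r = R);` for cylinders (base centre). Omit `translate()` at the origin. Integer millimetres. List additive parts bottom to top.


cube([280, 280, 100]);
translate([40, 40, 100]) cube([200, 200, 120]);
translate([140, 140, 220]) cylinder(h = 60, r = 60);
translate([100, 100, 280]) cube([80, 80, 60]);


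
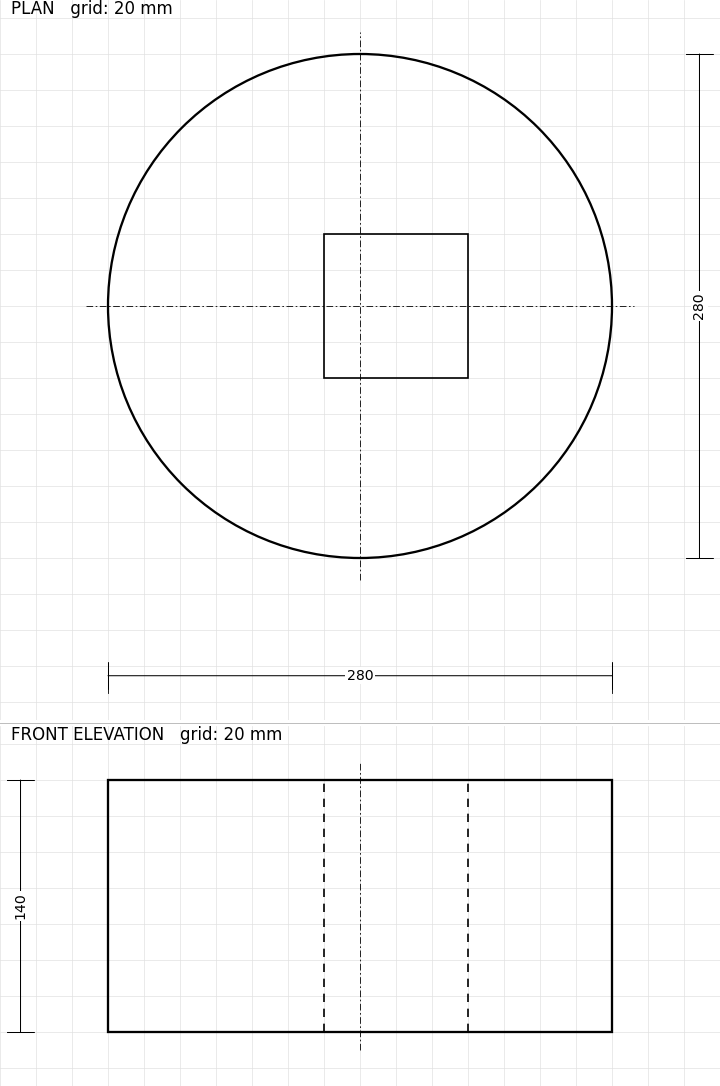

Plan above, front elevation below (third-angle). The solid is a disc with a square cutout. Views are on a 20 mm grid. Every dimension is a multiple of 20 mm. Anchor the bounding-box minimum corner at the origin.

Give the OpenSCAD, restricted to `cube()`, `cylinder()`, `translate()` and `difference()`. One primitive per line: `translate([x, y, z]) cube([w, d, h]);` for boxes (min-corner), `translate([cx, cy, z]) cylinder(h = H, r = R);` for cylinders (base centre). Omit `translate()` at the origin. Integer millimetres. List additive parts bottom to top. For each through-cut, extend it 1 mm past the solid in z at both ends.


difference() {
  translate([140, 140, 0]) cylinder(h = 140, r = 140);
  translate([120, 100, -1]) cube([80, 80, 142]);
}
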